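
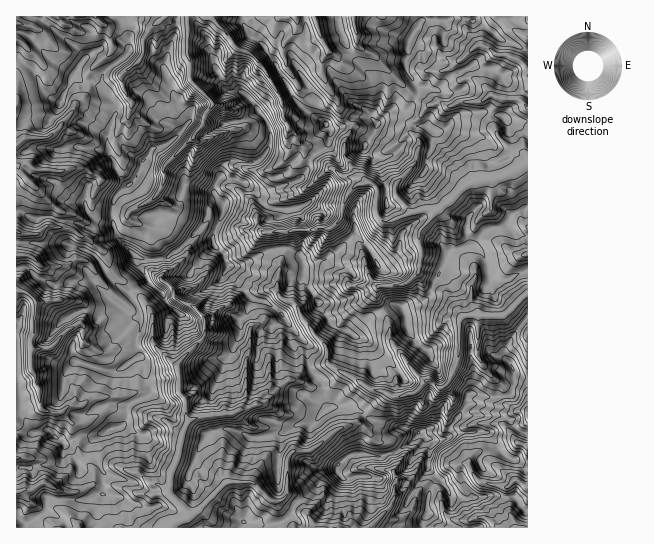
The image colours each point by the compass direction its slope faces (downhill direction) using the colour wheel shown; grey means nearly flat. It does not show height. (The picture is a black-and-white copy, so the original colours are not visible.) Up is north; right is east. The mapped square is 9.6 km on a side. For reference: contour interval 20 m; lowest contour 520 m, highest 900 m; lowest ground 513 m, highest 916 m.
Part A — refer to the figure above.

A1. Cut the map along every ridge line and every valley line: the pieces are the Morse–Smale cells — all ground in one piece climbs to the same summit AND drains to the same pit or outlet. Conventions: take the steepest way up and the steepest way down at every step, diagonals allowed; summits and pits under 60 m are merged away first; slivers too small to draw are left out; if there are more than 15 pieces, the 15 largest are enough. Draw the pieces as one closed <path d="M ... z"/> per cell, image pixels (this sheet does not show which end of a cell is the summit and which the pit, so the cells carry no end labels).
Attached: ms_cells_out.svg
<path d="M527 16l-105 0-3 10-11 17-3 22 4 10 10 14 0 4-12 18-16 0-13 12-11-6-13 0-12 10-12 2-2 14-17 15-8 19-4 3-20 7-12 6-8 2-17-14-21-4-6 9 0 8 9 11-10-1-6 6-1 8-6 9-22 22-17 10-23-1 0 7 8 14 10 10 12-13 18 0 16-21 10-8 11 7 3 11 4 2 11-2 24-13 20-4 15 9 3 6 1 19 20 33 12 13 10 3 6 4 2 0 18-19 18-11 8 0 6 4 21-9 24-48 16-5 7 0 13-16 20-6 7-10 15-6z"/><path d="M215 247l-5 1-7 7-13 20-21 1-12 13-10-9-16 13 8 14 2 12-1 11-4 8 0 8 3 9 4 4 2 16 7 16-2 4-22 11-3 15-4 6-12 2-13 9 1 20 7 15-1 21-21 6-25 0-8-3-4 16-16 10-6 0-6-4 0 9 226 0 2-5 18 2 14-1 10-5 6-10-10-8 5-8 1-38 5-4 19-2 22-18 22-8 7-8-5-4-14-4-18 2-4-10 0-17-11-9-3-6-2-24-29-32-11-8-14-4-8-6-2-6-16-16 1-5-4-12z"/><path d="M243 16l-113 0-3 11 2 24-4 6-14 8-10 12 4 14 12 15-10 32 1 12 12 27 8 9-13 12-3 13 1 15 4 12 21 19 24 2 17-10 22-22 6-9 1-8 6-6 9-1-8-9 0-8 6-9 21 4 17 14 8-2 12-6 20-7 6-7 6-15 17-15 3-10-2-4-6-8-18-10-9-9-32-56-15-11-6-13z"/><path d="M21 212l-5 1 0 169 3 1 1 6 4 29 10 15 16-2 13 12 6 0 13-7 12 0 15-7 9-1 7-7 3-15 22-11 2-4-7-16-2-16-4-4-3-9 0-8 4-8 1-11-2-12-8-12 0-2 7-8 9-4-8-16 0-7-22-20-1-8-3-5-26 3-10-5-20-3-4-3-19 2z"/><path d="M473 247l-7 0-18 7-3 9-19 37-21 9-6-4-8 0-18 11-18 19-18-7-12-13-20-33-1-19-3-6-15-9-20 4-28 15-9-2-2 6 23 26 15 4 13 10 29 32 2 24 3 6 11 9 0 17 4 10 18-2 14 4 6 4 22-22 10 4 17-4 13-13 12 8 7-3 10-19 3-15 18 0 2 7 10 16 15 13 2 9 6-3 3-10-1-11 3 4 11 1 0-106-10 2-8 6-17 2-4-3-1-13-4-10z"/><path d="M129 16l-113 1 1 195 17 7 19-2 4 3 14 1 16 7 12 0 14-3-1-14 3-13 13-12-8-9-12-27-1-12 10-32-12-15-4-14 10-12 14-8 4-6 0-13-2-8z"/><path d="M338 16l-93 0-2 2 6 17 9 5 15 19 23 43 9 9 18 10 7 8 12-2 12-10 17 2 1-5 8-12 0-7-9-18-14-15-12-19-5-13z"/><path d="M421 433l-3 0-8 10-12 8-15 5-34 0-15 15-7 1-10 13-24 22 13 6 9 15 107 0 2-10 4-4 1-21 8-15-9-9 3-28z"/><path d="M477 351l-18 0 0 7-8 21-9 9-15-8-13 13-17 4-10-4-22 22 9 6 20 7 13 0 24 12 14-1 7-14 15-19 2-11 10 0 8 2 18-2-1-8-15-13-10-16z"/><path d="M98 435l-16 1-17 7-2 16-5 5-23 1-4 3-13 0-2 2 1 49 6 4 6 0 16-10 4-16 8 3 25 0 21-6 1-21-7-15-1-20z"/><path d="M365 415l-8 8-22 8-22 18-19 2-5 4-1 38-5 6 4 6 7 2 23-22 10-13 7-1 15-15 34 0 15-5 12-8 7-9-10-6-13 0-20-7z"/><path d="M373 16l-34 0 0 9 8 21 10 16 11 11 12 22 0 7-8 12 0 4 6 5 13-12 16 0 6-8 6-14-10-14-4-10 4-23-30-13z"/><path d="M487 432l-24 0-22 8-10 1-3 28 15 13 8 15 18 1-4-11 6-6 6-2-8-12 0-8 4-4 6-2 17 13 0-11 4-5-9-16z"/><path d="M501 452l-5 3-1 12-16-14-8 4-2 10 8 12-10 6-2 4 3 8 2 2 16-3 28 1 13 14 1-40-10-10-11-4z"/><path d="M507 224l-21 7-13 15 11 9 4 10 1 13 4 3 17-2 18-9 0-33-11-4z"/>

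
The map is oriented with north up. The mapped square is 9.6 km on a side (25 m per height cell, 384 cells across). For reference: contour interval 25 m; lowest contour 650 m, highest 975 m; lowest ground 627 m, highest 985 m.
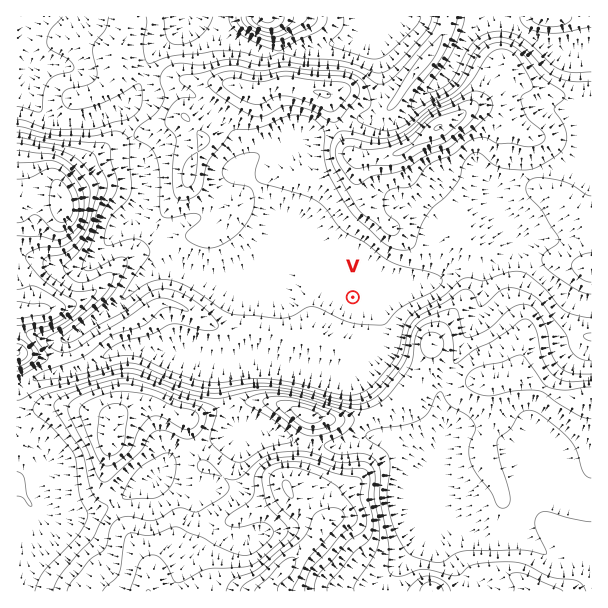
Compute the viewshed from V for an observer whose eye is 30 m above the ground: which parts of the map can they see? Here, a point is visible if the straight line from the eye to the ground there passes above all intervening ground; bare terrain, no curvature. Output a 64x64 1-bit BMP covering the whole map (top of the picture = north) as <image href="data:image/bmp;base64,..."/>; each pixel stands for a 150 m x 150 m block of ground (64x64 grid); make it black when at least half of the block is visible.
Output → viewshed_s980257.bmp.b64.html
<image width="64" height="64" href="data:image/bmp;base64,Qk0+AgAAAAAAAD4AAAAoAAAAQAAAAEAAAAABAAEAAAAAAAACAAATCwAAEwsAAAIAAAAAAAAA////AAAAAAAAAAAAAAAAAAAAAAAAAAAAAAAAAAAAAAAAAAAAAAAAAAAAAAAAAAAAAAAAAAAAAAAAAAAAAAAAAAAAAAAAAAAAAAAAAAAAAAAAAAAAAAAAAAAAAAAAAAAAAAAAAAAAAAAAAAAADAAAAAAAAAAHAAAAAAAAAAAAAAAAAAAAAAAAAAAAAAAAAAAAAAAAAAAAAAAAAAgAAAAAAAAAHAB+AAAAABh+Af+AAAAAH////8AAAAA/////4AAA+D/////wAAD+H/7///AAAP+f8AAf+AAA8cwAAB/4AADgwAAAP/wAAOAAAYP//AAAOAQH///8AAAcAg////4AAB8BH////wAAH4D/////gAA8YP/////AADgw/////8AAcD//////wAN8H//////wP/8P//////B+b4f////z4D8Pwx///+HAHwfhB///gIAfB/DH//8AAB4H8Hz//wAAPAf4PH/8AAB4B/g8f/wAAPAH8Bx//gAAwAfwH/+/QAGAB+AP4D/wA+ADwA/gAHgD8AAAD/AADgPgAAAH+AAHg4AAAAP8AAHCAAAAAf/AAAAAAAAD/+AAAAAAAAf/4AAAAAAAB/+AAAAAAAAAAAAAAAAAAAAAAAAAAAAAAAAAAAAAAAAAAAAAAAAAAAAAAAAAAAAAAAAAAAAAAAAAAAAAAAAAAAAAAAAAAA=="/>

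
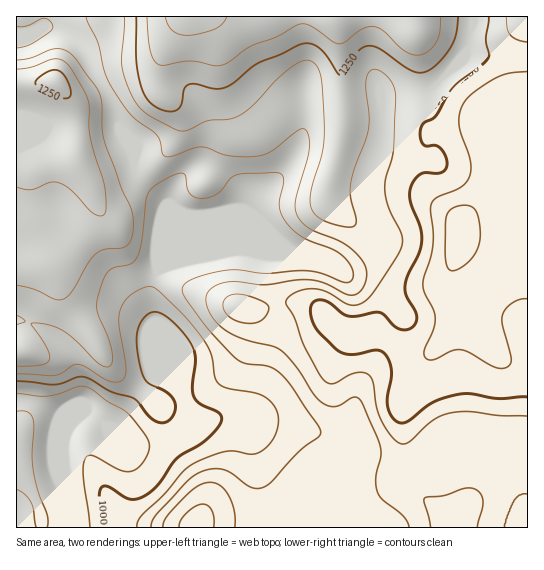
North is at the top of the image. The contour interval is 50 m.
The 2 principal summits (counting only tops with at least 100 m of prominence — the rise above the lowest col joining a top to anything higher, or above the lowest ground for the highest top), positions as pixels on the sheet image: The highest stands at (461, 237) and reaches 1375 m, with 468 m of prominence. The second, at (55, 82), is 1273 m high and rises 130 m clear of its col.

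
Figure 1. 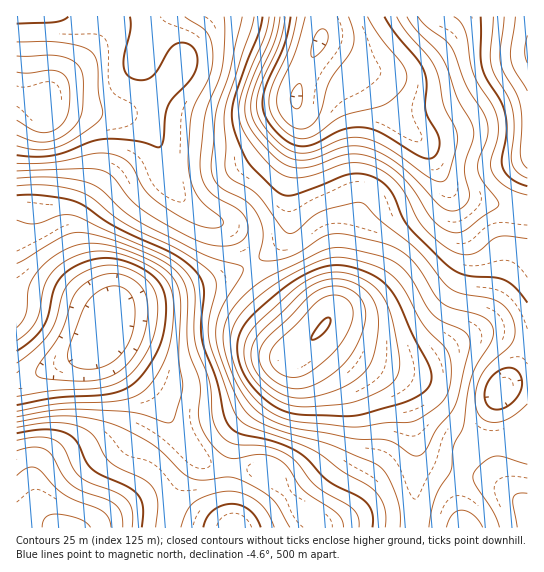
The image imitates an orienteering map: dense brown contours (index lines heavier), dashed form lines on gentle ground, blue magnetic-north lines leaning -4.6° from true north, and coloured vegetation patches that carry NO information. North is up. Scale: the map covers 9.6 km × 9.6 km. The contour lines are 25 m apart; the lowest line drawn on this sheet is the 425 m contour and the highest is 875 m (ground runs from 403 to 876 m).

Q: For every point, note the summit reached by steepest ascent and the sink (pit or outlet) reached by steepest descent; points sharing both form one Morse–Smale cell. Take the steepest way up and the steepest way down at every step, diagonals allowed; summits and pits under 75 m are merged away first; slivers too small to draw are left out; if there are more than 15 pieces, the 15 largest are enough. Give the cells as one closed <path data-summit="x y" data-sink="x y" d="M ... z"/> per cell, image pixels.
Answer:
<path data-summit="323 327" data-sink="319 42" d="M319 43l-18 36-5 16 4 22 0 17-12 56 1 39-5 10-9 9-21 13-2 4 20 30 34 34 8 6 3 0 4-6 28 24 38 24 16 17 6 17 7 32-1 85 112 0 1-315-73-20-14-16-13-28-27-26-26-40z"/><path data-summit="323 327" data-sink="105 333" d="M251 264l-48 20-78 20-12 9-6 14-10-12-23-12-31-8-26-3-1 89 21-6 49-23 17-17 0 3 5 9 49 51 22 36 14 19 10 8 15 6 37 2 14 4 8 8 16 21 24 20 2 6 95 0 2-85-7-32-6-17-16-17-38-24-28-24-4 6-11-6-34-34z"/><path data-summit="45 107" data-sink="105 333" d="M98 16l-82 1 0 274 27 4 31 8 23 12 10 12 6-14 12-9 78-20 49-21-13-24-12-12-25-11-23-21-14-22-5-26-5-10-10-12-12-8-11-2-15 0-36-7-26-2 8-19 32-30 8-11 6-13z"/><path data-summit="45 107" data-sink="319 42" d="M323 16l-224 0 0 17-6 13-8 11-32 30-8 19 26 2 36 7 15 0 11 2 12 8 10 12 5 10 5 26 14 22 23 21 25 11 12 12 9 19 5 5 22-15 9-9 5-10-1-39 12-56 0-17-4-22 5-16 19-37 4-16z"/><path data-summit="71 527" data-sink="105 333" d="M102 336l-16 16-70 30 1 146 302-1-2-5-16-12-24-29-8-8-14-4-37-2-19-8-20-25-22-36-44-44z"/><path data-summit="527 51" data-sink="319 42" d="M527 16l-202 0-5 27 55 40 26 40 27 26 13 28 14 16 10 4 62 15z"/>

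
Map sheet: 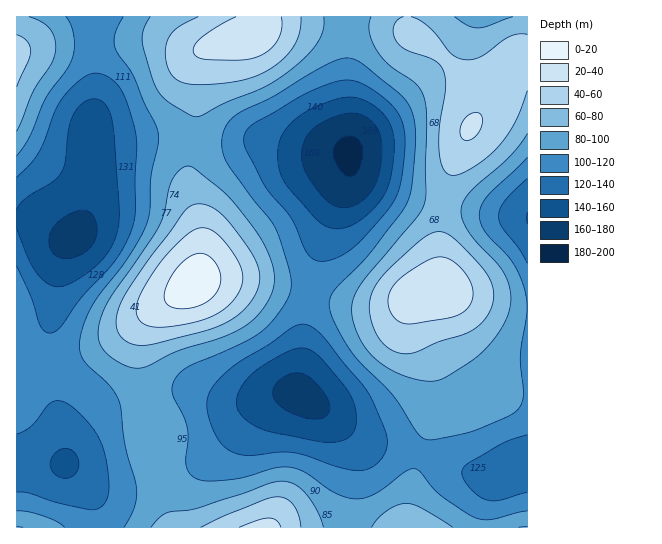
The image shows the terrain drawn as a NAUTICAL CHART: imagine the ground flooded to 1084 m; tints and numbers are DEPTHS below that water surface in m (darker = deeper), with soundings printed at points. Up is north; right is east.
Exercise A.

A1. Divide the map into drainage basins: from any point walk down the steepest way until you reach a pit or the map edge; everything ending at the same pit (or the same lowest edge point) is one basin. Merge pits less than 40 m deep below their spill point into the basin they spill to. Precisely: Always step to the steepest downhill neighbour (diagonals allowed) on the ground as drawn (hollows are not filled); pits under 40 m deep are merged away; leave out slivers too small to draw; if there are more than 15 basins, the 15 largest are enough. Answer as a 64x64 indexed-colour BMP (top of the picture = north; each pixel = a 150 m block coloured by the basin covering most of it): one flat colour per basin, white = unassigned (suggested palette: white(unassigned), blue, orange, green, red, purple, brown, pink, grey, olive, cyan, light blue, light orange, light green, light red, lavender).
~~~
<image width="64" height="64" href="data:image/bmp;base64,Qk12CAAAAAAAAHYAAAAoAAAAQAAAAEAAAAABAAQAAAAAAAAIAAATCwAAEwsAABAAAAAAAAAA////ALR3HwAOf/8ALKAsACgn1gC9Z5QAS1aMAMJ34wB/f38AIr28AM++FwDox64AeLv/AIrfmACWmP8A1bDFACIiIiIiIiIiIiIzMzMzMzMzMzMzMzMzMzERERERERERIiIiIiIiIiIiIzMzMzMzMzMzMzMzMzMzMREREREREREiIiIiIiIiIiIjMzMzMzMzMzMzMzMzMzMxERERERERESIiIiIiIiIiIiMzMzMzMzMzMzMzMzMzMzERERERERERIiIiIiIiIiIiMzMzMzMzMzMzMzMzMzMzMREREREREREiIiIiIiIiIiIzMzMzMzMzMzMzMzMzMzMzERERERERESIiIiIiIiIiIjMzMzMzMzMzMzMzMzMzMzMRERERERERIiIiIiIiIiIiMzMzMzMzMzMzMzMzMzMzMxEREREREREiIiIiIiIiIiIzMzMzMzMzMzMzMzMzMzMzERERERERESIiIiIiIiIiIjMzMzMzMzMzMzMzMzMzMzMxERERERERIiIiIiIiIiIiMzMzMzMzMzMzMzMzMzMzMzEREREREREiIiIiIiIiIiIzMzMzMzMzMzMzMzMzMzMzMRERERERESIiIiIiIiIiIzMzMzMzMzMzMzMzMzMzMzMzERERERERIiIiIiIiIiIjMzMzMzMzMzMzMzMzMzMzMzMREREREREiIiIiIiIiIiMzMzMzMzMzMzMzMzMzMzMzMzERERERESIiIiIiIiIiMzMzMzMzMzMzMzMzMzMzMzMzMRERERERIiIiIiIiIiIzMzMzMzMzMzMzMzMzMzMzMzMxEREREREiIiIiIiIiIjMzMzMzMzMzMzMzMzMzMzMzMzERERERESIiIiIiIiIiMzMzMzMzMzMzMzMzMzMzMzMzMRERERERIiIiIiIiIiIzMzMzMzMzMzMzMzMzMzMzMzMREREREREiIiIiIiIiIjMzMzMzMzMzMzMzMzMzMzMzMxERERERESIiIiIiIiIjMzMzMzMzMzMzMzMzMzMzMzMzERERERERIiIiIiIiIiMzMzMzMzMzMzMzMzMzMzMzMzEREREREREiIiIiIiIiIjMzMzMzMzMzMzMzMzMzMzMzMRERERERESIiIiIiIiIiMzMzMzMzMzMzMzMzMzMzMzMRERERERERIiIiIiIiIiIzMzMzMzMzMzMzMzMzMzMzMxEREREREREiIiIiIiIiIiMzMzMzMzMzMzMzMzMzMzMzERERERERESIiIiIiIiIiIjMzMzMzMzMzMzMzMzMzMzMRERERERERIiIiIiIiIiIiIzMzMzMzMzMzMzMRERERExERERFEREQiIiIiIiIiIiIiIzMzMzMzMzERERERERERERFERERERCIiIiIiIiIiIiIiMzMzMzERERERERERERERFEREREREIiIiIiIiIiIiIiIhEREREREREREREREREREUREREREQiIiIiIiIiIiIiIiERERERERERERERERERERRERERERCIiIiIiIiIiIiIiIRERERERERERERERERERFEREREREIiIiIiIiIiIiIiIhEREREREREREREREREREUREREREQiIiIiIiIiIiIiIiERERERERERERERERERERRERERERCIiIiIiIiIiIiIiIRERERERERERERERERERFEREREREIiIiIiIiIiIiIiIhEREREREREREREREREREUREREREQiIiIiIiIiIiIiIiERERERERERERERERERERRERERERCIiIiIiIiIiIiIiIRERERERERERERERERERFEREREREIiIiIiIiIiIiIiIREREREREREREREREREREUREREREQiIiIiIiIiIiIiIhERERERERERERERERERERFERERERCIiIiIiIiIiIiIiEREREREREREREREREREREUREREREIiIiIiIiIiIiIiIRERERERERERERERERERERREREREQiIiIiIiIiIiIiIhERERERERERERERERERERFERERERCIiIiIiIiIiIiIiERERERERERERERERERERERREREREIiIiIiIiIiIiIiIRERERERERERERERERERERFEREREQiIiIiIiIiIiIiIhERERERERERERERERERERERRERERCIiIiIiIiIiIiIiERERERERERERERERERERERFEREREIiIiIiIiIiIiIiIRERERERERERERERERERERERREREQiIiIiIiIiIiIiIhERERERERERERERERERERERFERERCIiIiIiIiIiIiIiERERERERERERERERERERERERREREIiIiIiIiIiIiIiIREREREREREREREREREREREREUREQiIiIiIiIiIiIiIhERERERERERERERERERERERERRERCIiIiIiIiIiIiIiIREREREREREREREREREREREREUREIiIiIiIiIiIiIiIhERERERERERERERERERERERERFEQiIiIiIiIiIiIiIiEREREREREREREREREREREREREURCIiIiIiIiIiIiIiIRERERERERERERERERERERERERFEIiIiIiIiIiIiIiIhERERERERERERERERERERERERERQiIiIiIiIiIiIiIiERERERERERERERERERERERERERESIiIiIiIiIiIiIiIiERERERERERERERERERERERERERIiIiIiIiIiIiIiIiIiIhEREREREREREREREREREREREiIiIiIiIiIiIiIiIiIiIRERERERERERERERERERERESIiIiIiIiIiIiIiIiIiIiERERERERERERERERERERER"/>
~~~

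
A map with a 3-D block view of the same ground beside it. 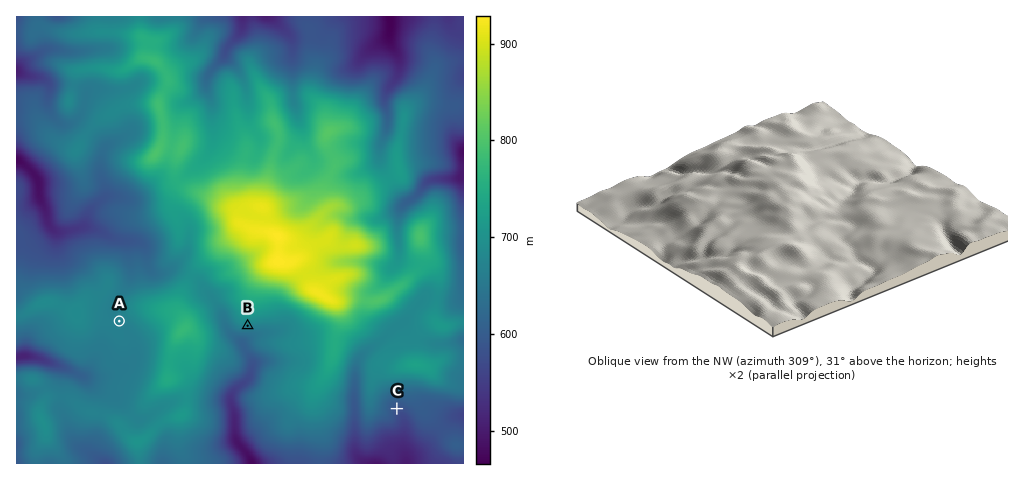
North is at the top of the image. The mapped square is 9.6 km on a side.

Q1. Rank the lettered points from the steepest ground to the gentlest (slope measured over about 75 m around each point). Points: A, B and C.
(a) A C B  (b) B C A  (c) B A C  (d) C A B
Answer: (b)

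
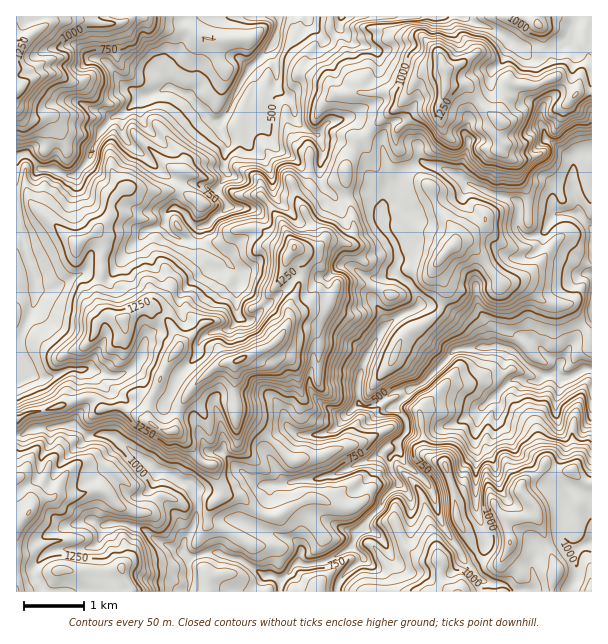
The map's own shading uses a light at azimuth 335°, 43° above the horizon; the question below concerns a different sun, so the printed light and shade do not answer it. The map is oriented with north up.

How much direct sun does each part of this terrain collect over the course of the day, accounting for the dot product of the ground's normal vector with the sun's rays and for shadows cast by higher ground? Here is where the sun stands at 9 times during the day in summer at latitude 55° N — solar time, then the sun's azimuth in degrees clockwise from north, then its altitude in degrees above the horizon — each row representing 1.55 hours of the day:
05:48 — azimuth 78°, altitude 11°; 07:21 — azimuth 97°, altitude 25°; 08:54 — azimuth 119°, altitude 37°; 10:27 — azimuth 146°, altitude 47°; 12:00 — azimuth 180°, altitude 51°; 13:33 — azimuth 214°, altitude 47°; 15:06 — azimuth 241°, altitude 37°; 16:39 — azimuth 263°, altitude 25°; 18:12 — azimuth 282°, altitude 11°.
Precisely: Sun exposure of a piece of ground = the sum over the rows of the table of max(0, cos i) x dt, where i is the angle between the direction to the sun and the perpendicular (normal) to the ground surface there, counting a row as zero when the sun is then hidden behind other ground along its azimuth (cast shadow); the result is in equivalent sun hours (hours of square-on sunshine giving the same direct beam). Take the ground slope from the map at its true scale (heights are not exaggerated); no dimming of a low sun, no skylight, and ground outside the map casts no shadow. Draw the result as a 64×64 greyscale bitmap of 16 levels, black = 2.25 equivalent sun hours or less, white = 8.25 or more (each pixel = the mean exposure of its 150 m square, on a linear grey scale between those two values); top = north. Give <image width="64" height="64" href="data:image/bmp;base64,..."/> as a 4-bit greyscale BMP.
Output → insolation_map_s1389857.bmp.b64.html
<image width="64" height="64" href="data:image/bmp;base64,Qk12CAAAAAAAAHYAAAAoAAAAQAAAAEAAAAABAAQAAAAAAAAIAAATCwAAEwsAABAAAAAAAAAAAAAAABEREQAiIiIAMzMzAERERABVVVUAZmZmAHd3dwCIiIgAmZmZAKqqqgC7u7sAzMzMAN3d3QDu7u4A////ALu87d3d3ch5vMmszd23lpq8yHmZmYdom5qWWL7dzduaur3u7d3dqczMqKzd3JiKaZm8VWVph3i6dlje7tzd7JnLmry7u83Nusy5qph2vu6kITq1JKqs3d2RbN7tzMy7qs21VVVmh5uruZhFVXz+7tvcgmpryM3LzIW8mu3cy4m6u9yYh0WGiZmKrOzO/u7u277tdL2J3KqXSNqI3ty7m7ncu93e12l3eL267u7turqt3e7Hh1zZqoRMyaq8zNu83O7cl3iYVUON7dm+7bmrzu7tuHhEzciZYq2ovLre68zN3u3duJyYre7t65y6vN7u3dy97ajdpolFy4fN3u7bvM293e7u7u7u7bzsru7e7czt3e/uxSiFeBm5Z927zbu8zbvO7e/t7JeJztqd7+7Jmb3u7czbJWSHKrlXy2rcmrzcu6zd3u7ZmWnLh6rN3Kqrq8y7urxgA6RLyjaTjceLzMzZmrzLzKvdtWZqzNu5qqlmVHm8qqgYkJy4NFCaqbzM3tybrNy6vad3aM3u25ve7tuoUie2VHkHzKZDMYV83d7ai5uZ3MzJd3rO7u7rre697v7tgRREYY3dpSEkgifdvLeJmMZ7yndWvf7ux3ve28zN7u7thCMozbiZMAliOKtSeHe1i0N4ZHzu7u6pjO6825eYre7tiVemIDdSRQKWNGI3RGd5piJJ7u7u7c263N3KdDIkis3HVDQQJnNzJ1QwJTW3NURJqc7u3u7bvKvs7biLulA2V82BWXQ3hYZpiGMag+7dur3u7e7reJq8nOzty87u2QWDJmOczJend4qpdEq0nu7u2+7t25iZvNqc3dzLve67YFcABqzu3bl5eJiDWKkCWc7tu7ypq8ve2rzLu7vN6q3YR5d1a8u83Hd2ZWVViTIiWJzHaMy9y87su7qqvO2p3cmOyoEWvN3uyIYzNhJJhkRnZEaoeIzanO7c3czN7ZzKpkzdphBc3d3tVzImURjKiFNlaGZ2i9uXzt7t3N7ti7q3OO7dtBa7vM3au4emJsze6oms7aipzKdr7u7d7u2qu8llru7cQHu6u72q3c7Hzd3u7t7u2om+2Wab3u3e7MrN3IN73u7EF4d4dZ3cu+7Nyovu3O7bqpzriWImzu7My93dpWnN3uxQJFZ5zL7r3szJdnvszuyqqbyIgRE2ztzczM3YR73u3e3t3N3L3dy9y7qXeM3N3cu6a8UAIRV7zMzM7uxljO7u7u/u3c3d3ty6qqu7zd3d3dqK3tkQJme8zN7u7sdHve7u7u7u7d7u2rqqu7qsy83uyqtkVkmmV5zd3t3d3pRYzu7t3u/u7v/qyruruohjWd25l0M0Wqp5mbzdy5nO/qed7sze7+7u7uy7u6qpdkZWiZlol2VlW7eKrM3buq3tzc7uu97u/sqZu8y8uph4m5d3i5VneHia3Zy6nLvcqHfN7t2Izu7u26iMzM3dqJuoeZiat2eJmpiezMhmmql1a7zu3KvMu83My4nK3d7svKeYZ7h3mamsqqzt3tInvsq8mu7d7cl3i8zN3Kvd3u28yoh6h2irus3arO3uzMzd3LqYzu7tuHdnzN3cnN3d7czcl5hmiam8zdy53t3N3uy7u5mc7u2q3tqN3dyc3d3N3d3JiId4nN3Lq6ipms3cuqq7u5nN7L3aiord273d3IrdzNyIidlWruypiUAmqWeYm8vMqau87Zeah73cze7IeKzMzuuMpmN3iqaIMockapmrzMu8qZzbur7IiZvN7JiZeM3tu5dq6RAAFrRbxUaKmrvMzNyYm8zLrMt3jb26mZh6zM3c2L3tpEacg6yIirqrzMzdyXeqeLu8ze7du5qoZqvN7t7u3bY43u1KyGmryrzMzN3bqHQ1jN3NzMy5iZVHur3d3My3MylVZhnJmq3szNzM3ty5V77u7d3MzKdXMiiIq6l1arzdkAWUG7iIve3d3MzKdljO7u7szd3MqzFallm4ZVa924VVukA3NJec3M3MzJQ2vu7u7t3d3cx3zd7GOKdEa7h4rLZzAYEHyIqs3c3dqs7t7u7u3d7bvLru3tdHhlS8iadmdWaKZJzJeqzcvey97uzO7tuZvMyq7c3ty1RmW8erZFZ4mrqMyYSarMu9ubvu6nm93MoYzszv7d3doSWaWLdniHq7uquXJ8zLvLzMzd63m926iYre3v7u3brJNmVrh4mHiru7u4bNl3is3L3d3ty83u7Zee7e7c3d3c2XNXZ5qorHq7zLes3curveze7d3LvcqtqM7t7suZhnnO2HRHm4nNmLzMt7rO7u26vtzM3d3LmZq3rv3d3dur3uqsqHiprcy3q8yZuq3u7uur26nd7bmc3NuJ3u3u7u7u3KrduazMzMiKyq3Kq7vMvLnM3N7tuaze/uu8y97u7d3bzd3d3dzM6mmpvdy6i7uoiq3dzLu4nLus7qm8urymOJm9zMzMzMzch4i7ypeJmZepnM3dy5lXc0Rqibt5y7tgWN3dzM3dy6rIZ7qpdYdod5mavLnd3aNVZVSIrLhXm7zN7u7tzN3Mze2GiYl3Z1Y4iZebljrtpnq8qKu97sqK7u7/7u7czd3u7sZqiaiFVq3LmKU0NmZ4m83MvMne7u7+7//d7u3Mu7zN2WqojKe93LzMcBGCAkne7u3Lyovu//7v/u7tzLqZmXeqarmsm8y6hlIQBBAmzv7u3crMuqzc3KZq3cy7u7uoZDZ6qrunUhERAANEWe7u7bq83M"/>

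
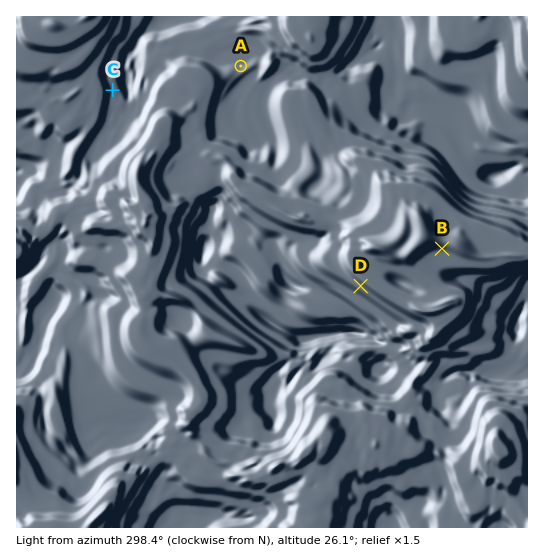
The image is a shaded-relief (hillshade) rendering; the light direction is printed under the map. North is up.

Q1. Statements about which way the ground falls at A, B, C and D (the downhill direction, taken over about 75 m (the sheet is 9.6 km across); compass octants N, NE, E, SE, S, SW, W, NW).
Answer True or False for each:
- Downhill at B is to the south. True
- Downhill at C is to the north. False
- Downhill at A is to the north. True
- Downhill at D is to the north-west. False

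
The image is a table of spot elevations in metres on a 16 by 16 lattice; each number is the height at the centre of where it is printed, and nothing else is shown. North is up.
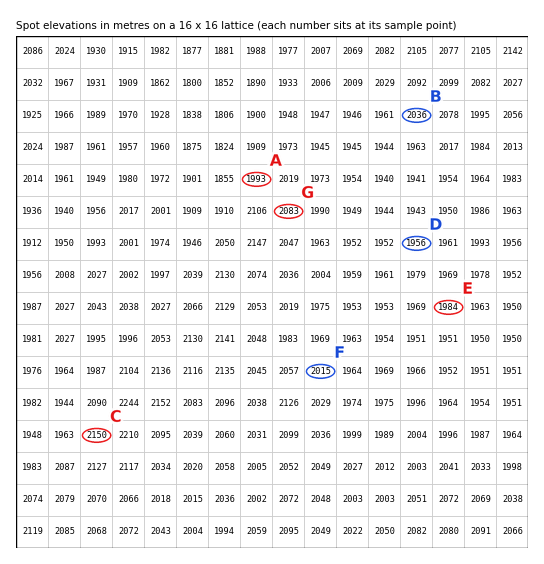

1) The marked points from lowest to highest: A B C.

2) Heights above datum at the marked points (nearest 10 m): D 1960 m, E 1980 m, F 2020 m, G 2080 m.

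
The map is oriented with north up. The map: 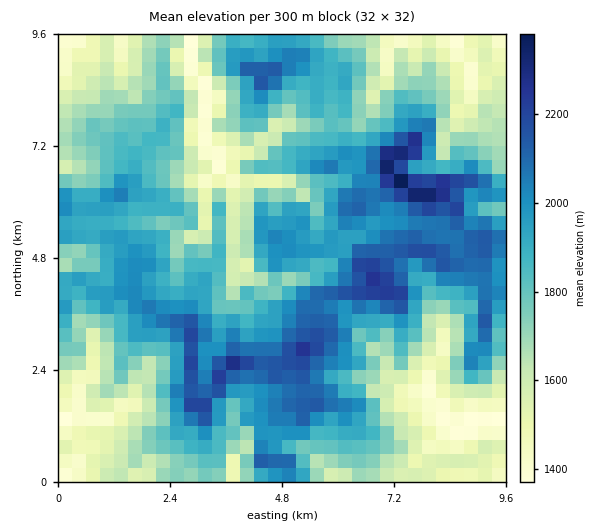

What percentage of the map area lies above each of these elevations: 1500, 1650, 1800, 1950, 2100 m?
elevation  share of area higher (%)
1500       88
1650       73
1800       55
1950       31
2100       11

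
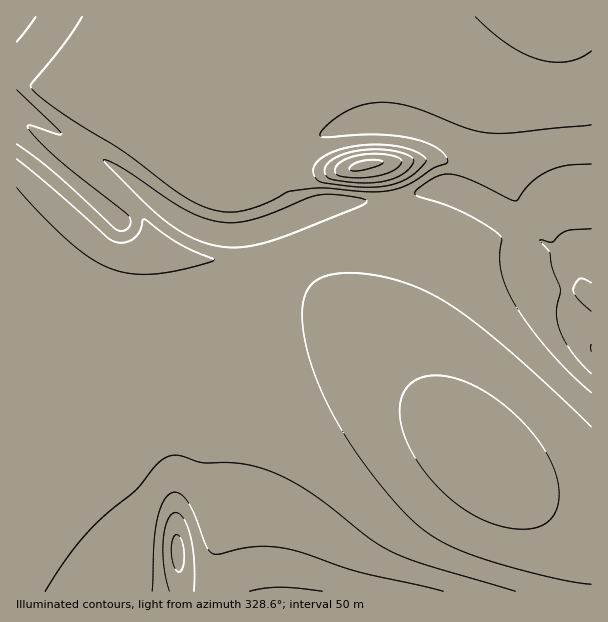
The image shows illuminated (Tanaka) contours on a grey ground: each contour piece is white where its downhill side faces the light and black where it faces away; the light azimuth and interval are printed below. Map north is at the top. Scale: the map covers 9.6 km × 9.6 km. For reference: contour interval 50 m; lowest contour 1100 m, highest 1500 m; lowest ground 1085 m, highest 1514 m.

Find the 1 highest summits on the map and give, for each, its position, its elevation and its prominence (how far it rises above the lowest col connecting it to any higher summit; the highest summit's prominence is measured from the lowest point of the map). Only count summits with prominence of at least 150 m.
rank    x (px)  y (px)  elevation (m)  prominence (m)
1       365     165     1514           429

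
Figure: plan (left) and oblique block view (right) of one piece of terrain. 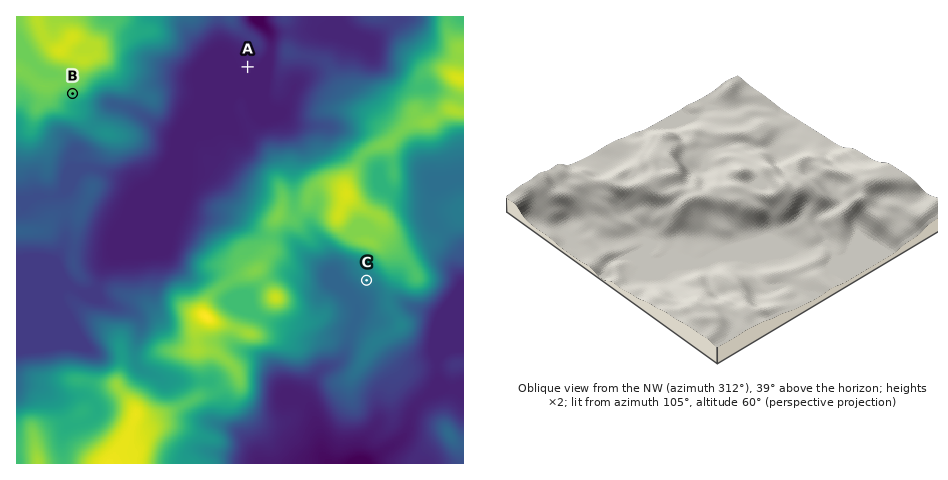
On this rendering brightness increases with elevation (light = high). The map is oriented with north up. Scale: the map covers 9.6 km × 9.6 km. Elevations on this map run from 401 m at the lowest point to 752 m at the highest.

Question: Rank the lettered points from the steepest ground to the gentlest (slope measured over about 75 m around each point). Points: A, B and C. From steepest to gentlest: B C A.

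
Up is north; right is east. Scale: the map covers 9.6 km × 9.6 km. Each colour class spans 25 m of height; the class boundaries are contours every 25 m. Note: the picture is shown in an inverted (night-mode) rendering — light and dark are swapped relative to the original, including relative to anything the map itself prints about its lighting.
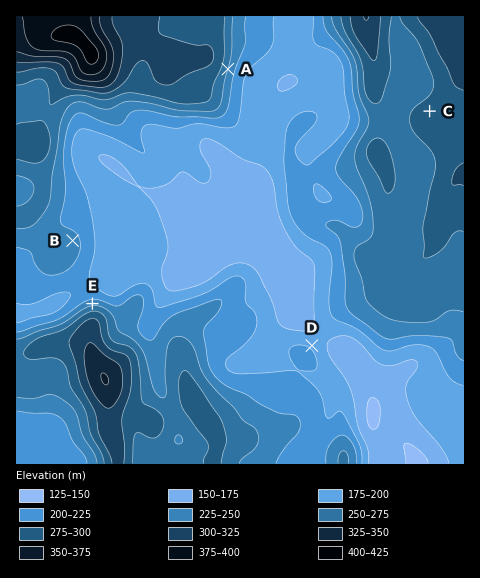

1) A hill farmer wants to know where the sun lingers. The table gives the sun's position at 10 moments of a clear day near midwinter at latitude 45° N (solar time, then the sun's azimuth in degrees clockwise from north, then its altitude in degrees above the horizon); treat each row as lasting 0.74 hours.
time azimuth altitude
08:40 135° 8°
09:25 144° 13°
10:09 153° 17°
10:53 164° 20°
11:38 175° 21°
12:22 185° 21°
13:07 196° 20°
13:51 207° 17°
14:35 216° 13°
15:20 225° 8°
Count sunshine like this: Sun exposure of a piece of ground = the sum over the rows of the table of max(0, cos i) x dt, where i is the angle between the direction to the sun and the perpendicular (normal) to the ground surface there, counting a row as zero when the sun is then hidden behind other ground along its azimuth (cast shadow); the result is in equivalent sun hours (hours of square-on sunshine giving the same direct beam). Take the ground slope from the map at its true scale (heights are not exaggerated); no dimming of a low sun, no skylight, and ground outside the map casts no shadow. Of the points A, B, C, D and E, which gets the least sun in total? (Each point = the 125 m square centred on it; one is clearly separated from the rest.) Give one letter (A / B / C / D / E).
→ E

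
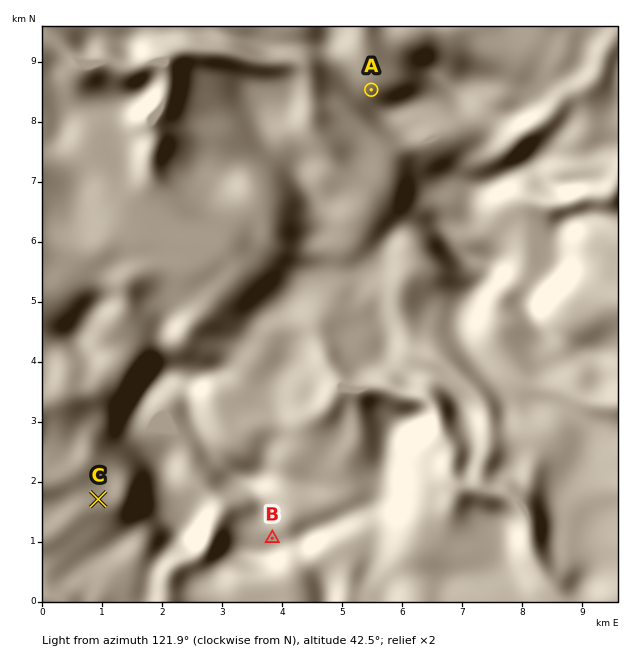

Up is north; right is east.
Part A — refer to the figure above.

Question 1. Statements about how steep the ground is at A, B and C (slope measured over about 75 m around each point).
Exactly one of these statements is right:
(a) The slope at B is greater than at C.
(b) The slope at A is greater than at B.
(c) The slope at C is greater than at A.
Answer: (b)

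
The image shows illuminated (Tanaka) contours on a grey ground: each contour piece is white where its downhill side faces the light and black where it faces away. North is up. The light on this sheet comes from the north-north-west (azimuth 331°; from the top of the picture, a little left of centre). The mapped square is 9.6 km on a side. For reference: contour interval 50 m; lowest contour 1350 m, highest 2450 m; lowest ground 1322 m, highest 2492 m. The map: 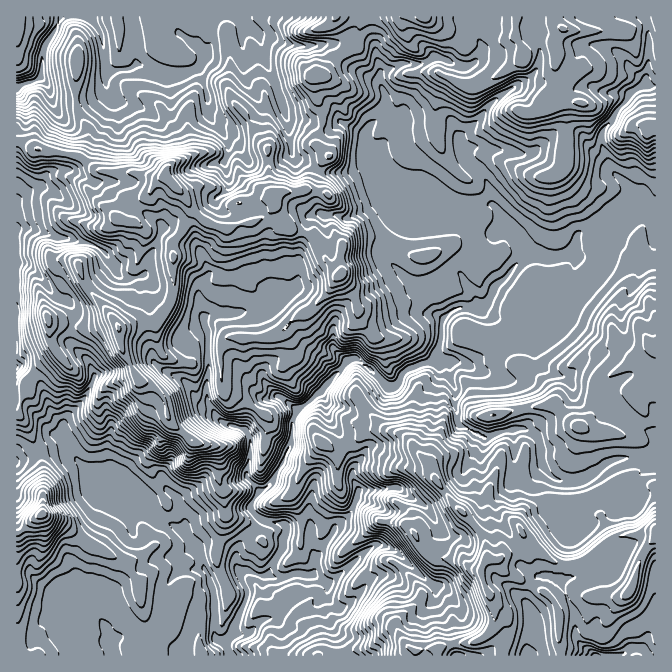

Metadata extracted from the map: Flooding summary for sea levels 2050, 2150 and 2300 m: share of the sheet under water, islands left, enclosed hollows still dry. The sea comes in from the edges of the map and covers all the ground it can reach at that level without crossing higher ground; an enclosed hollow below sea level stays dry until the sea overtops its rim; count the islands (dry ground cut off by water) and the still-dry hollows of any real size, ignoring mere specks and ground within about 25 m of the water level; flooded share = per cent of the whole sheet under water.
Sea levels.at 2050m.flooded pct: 60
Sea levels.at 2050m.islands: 1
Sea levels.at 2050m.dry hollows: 0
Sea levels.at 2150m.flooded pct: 74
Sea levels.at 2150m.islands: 4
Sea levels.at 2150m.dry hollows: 0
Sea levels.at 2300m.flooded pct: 91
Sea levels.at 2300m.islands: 3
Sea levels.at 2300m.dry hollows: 0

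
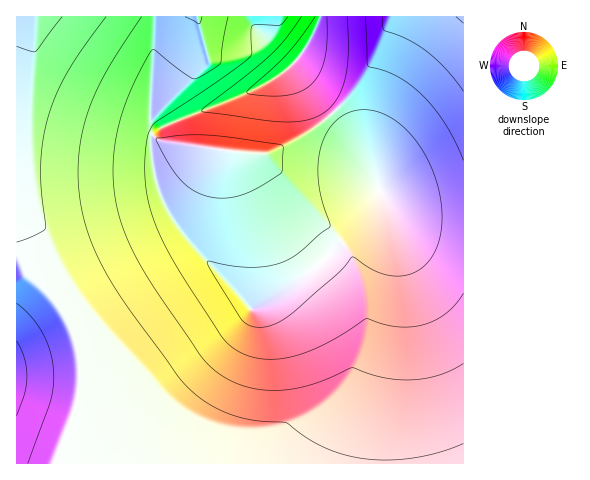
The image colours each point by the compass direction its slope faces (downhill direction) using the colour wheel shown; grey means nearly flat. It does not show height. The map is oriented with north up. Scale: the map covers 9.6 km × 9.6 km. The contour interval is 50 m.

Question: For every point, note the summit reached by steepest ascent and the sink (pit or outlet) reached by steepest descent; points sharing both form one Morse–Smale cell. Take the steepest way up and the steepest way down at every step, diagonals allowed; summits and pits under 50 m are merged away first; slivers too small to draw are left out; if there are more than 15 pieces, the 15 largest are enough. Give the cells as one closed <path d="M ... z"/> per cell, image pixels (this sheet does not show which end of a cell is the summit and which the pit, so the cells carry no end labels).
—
<path d="M320 16l-304 1 1 211 14 38 28 39 12 22 9 37-2 36-19 51-3 13 408-1 0-235-46-6-13-4-13-8-7-9-18-39-11-19-61-74-3-5 17-21z"/><path d="M463 16l-142 0-12 27-17 21 64 79 32 63 19 13 28 7 29 1z"/><path d="M17 221l-1 242 39 1 23-64 2-15-1-30-6-22-10-22-25-33-10-19-8-22z"/>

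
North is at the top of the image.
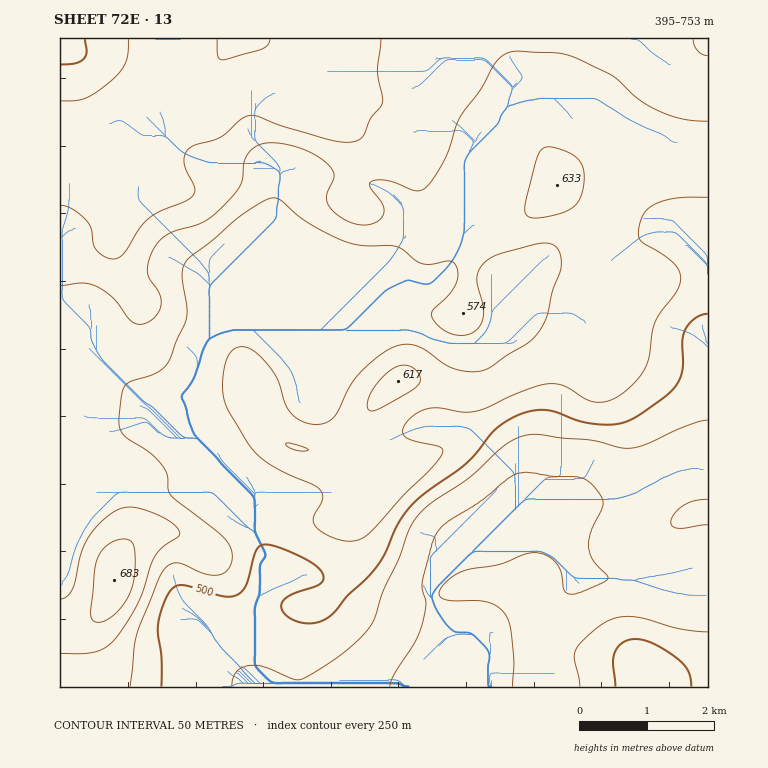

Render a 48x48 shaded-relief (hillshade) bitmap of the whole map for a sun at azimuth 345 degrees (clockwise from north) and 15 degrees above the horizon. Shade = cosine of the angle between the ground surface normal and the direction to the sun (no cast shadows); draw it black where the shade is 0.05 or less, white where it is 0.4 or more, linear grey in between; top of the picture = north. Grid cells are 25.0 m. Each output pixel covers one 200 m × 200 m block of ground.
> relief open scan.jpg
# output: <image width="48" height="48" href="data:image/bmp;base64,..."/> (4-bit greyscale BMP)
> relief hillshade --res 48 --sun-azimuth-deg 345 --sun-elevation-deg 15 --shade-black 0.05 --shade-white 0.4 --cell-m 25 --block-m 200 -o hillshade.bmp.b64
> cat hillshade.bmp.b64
<image width="48" height="48" href="data:image/bmp;base64,Qk32BAAAAAAAAHYAAAAoAAAAMAAAADAAAAABAAQAAAAAAIAEAAATCwAAEwsAABAAAAAAAAAAAAAAABEREQAiIiIAMzMzAERERABVVVUAZmZmAHd3dwCIiIgAmZmZAKqqqgC7u7sAzMzMAN3d3QDu7u4A////AHd3eIiIiImZiId3d4mZmZmZmZmZmZmZmWZmd4iIiIiIh3d2d4iZmZmZmZmaqqqqqlVEZ4iIiIiHd2ZmZniZmZmZmZq7u7u8zHZDRXiZiId3dmZmZneJmZmZmrvN3d3d3ZhjIliZiHd3dmZWZniJmZmZqrze7/7u7suVISaId3eIiIdmZoiZmImZmqvN7+7d3NynQRRmVVeJqqmGVniZmZmZmZqrzdy7usy5dCJEM0aJq7qHVFeJmZmZmZmaqqqZmbzLljIzI0aJmZiGUzWJmZmZmZmZmIiIiazcuEIkVmd4h2ZmVDR5mZmZmZmZiHdmd5vuyWRHmql3ZmZmZDRomZmZmZmZmYdlVZre3KiKzcqYd3d3ZTJHiZmZmZmZqqqHZZm97d3N3LmZmZmYdSEUaJmZmZmZqru6h4ibzd3LupmZmZmZhjAAJXiZmZmZmqvMy4iJmaqpmZmZiIiZmGMAAUeJmZmZiJq83amZiImZiJh3ZmZ4mYZBABRoiIiIh3iau6qqqqqqmIdlRVVnmqqGMQE2d3Z3ZlZ3iZqrzMu6mHdmaJmIiau6hTEjVVRERVVWd6qqvLqpmHeJrN3Jd4q6qGMiNEMiM0VWZpmYmamZmHibze7bhlaIiGQyM0MiI0RVZ5mIiImZmYiau7vcpkRFZlQyI0RENERVZ4iYhmeJmZmZmZm9yWRFZ3ZTM0VmVVRFZ4mZdlV4mqqqmZmt7ah4q7uWVVZ4dmVWZ5mYdlVomruqqZmb7+y7zMzLl3eIh3d3eJmYd2Z4mru6mZmZvv/cqqrNypiZmId4iIiIh3Z3iry6mZmZm93Kh3mry6maqYh3d4iIh2ZniaqpmZmZmZqYdmiZq7qZmYd2ZoiIiHZomZmZmZmZmZiZmHiZmqqZmYdlVYh3iIiImZmZmZmZmaqru5mZmqqZqph2VXdmeJmYmZmZmZmZmaqqu6mZmaqqqqmHd2ZVZ5mIiZmZmZmZmZmHiZiZmaqZqqqZiHZmZWd2eJmZmZmYiIdmeIZ3iJmZmqqqmYiIdVVVRomZmZh1RVZ2aJdVVniIiZqqmZmZhkRDM1iZmHZDM1Z3eJmGRFZ4iJmZmYiJl1QzMjV4h2VVVmeIiZqpZDVniIiImXeJmXVUQzNXd3eImIiImZm7l1RniId3d3iJmZh3dlRWiZqqqYd3iZmruoZomIdmZoiImZmZmXZnmqqph2ZlaJmbu6mImZiHZoiIiZmZmId3eId3ZmZlVpmau8upmZqpmYiIiZmHZmZURERVZniHVYmZq8y6mZmqqoiZmZmGVVVDIjRWeImYdnmZq7u6mZmIiIiJmZmHZmZURFZ3iIiZdmeau7qpmYdlRHd3iZmId3d3iImIiImZhlaKu7qZh2VURGVWeIiZh3eImaqZiJmZh2V5qqmYdmd3d1VEV4iZh2Z4iZmZmZmZmHZniZh3Z4mqqmZVV4mamGZmeJmZmZmZmYdmZmZmeJqqqYh2Z4maqXZmeImZmIiZmZh2VVVniJmph5mHeJmaqYdneImZiIiZmZh2ZVZniZmZhw=="/>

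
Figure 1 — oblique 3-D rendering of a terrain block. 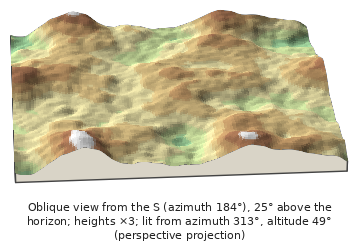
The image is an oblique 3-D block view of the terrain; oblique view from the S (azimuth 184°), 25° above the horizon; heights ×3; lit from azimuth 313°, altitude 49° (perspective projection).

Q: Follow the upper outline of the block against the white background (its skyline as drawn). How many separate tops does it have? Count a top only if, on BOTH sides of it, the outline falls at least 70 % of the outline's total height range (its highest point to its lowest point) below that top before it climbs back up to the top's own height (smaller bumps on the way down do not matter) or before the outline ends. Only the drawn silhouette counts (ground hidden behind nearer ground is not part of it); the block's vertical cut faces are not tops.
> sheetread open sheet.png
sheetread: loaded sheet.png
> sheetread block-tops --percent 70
0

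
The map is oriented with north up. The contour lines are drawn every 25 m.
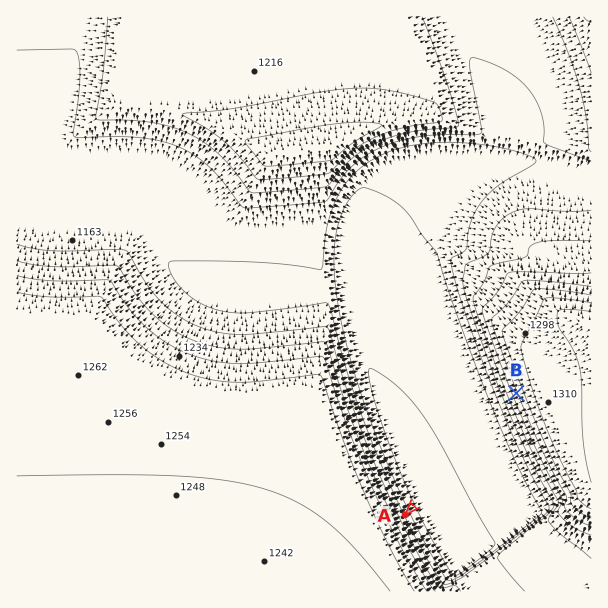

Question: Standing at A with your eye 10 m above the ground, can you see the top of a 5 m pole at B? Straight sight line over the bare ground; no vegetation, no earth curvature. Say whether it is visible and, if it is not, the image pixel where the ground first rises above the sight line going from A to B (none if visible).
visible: true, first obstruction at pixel None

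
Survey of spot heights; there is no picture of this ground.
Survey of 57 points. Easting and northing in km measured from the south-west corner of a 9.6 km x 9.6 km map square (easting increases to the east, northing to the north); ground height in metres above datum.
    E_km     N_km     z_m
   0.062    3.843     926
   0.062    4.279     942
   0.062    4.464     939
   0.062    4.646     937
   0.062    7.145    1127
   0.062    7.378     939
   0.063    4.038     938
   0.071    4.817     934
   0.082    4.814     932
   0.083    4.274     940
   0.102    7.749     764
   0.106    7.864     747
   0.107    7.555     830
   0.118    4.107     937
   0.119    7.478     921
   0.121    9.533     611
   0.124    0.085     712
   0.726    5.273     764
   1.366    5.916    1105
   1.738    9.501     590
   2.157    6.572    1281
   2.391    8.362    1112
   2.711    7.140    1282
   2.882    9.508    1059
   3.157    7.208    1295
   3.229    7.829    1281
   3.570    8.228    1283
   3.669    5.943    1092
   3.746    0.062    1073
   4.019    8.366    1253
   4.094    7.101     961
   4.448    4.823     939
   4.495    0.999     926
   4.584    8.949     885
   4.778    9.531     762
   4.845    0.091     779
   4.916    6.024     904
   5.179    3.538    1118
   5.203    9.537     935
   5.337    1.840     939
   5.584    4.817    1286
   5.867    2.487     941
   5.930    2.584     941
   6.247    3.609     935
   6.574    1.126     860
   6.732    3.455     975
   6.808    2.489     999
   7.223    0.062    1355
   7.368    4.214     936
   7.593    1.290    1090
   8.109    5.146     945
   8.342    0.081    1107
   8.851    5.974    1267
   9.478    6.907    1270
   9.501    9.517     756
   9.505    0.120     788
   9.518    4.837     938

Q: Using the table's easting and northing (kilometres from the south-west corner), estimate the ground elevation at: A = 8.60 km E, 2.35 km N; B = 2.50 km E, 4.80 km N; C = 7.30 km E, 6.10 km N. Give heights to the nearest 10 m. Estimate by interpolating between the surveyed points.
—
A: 1110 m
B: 920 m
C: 1130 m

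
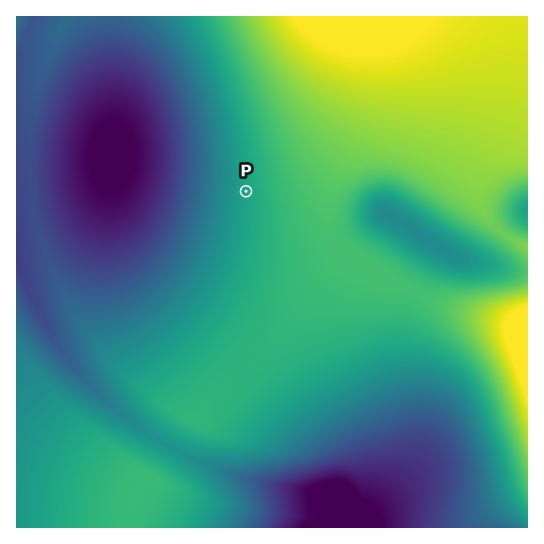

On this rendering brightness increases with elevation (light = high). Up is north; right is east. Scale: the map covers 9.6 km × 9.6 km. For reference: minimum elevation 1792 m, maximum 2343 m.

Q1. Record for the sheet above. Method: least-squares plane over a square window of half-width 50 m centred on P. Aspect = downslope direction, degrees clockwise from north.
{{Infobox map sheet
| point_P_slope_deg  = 5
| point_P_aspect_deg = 270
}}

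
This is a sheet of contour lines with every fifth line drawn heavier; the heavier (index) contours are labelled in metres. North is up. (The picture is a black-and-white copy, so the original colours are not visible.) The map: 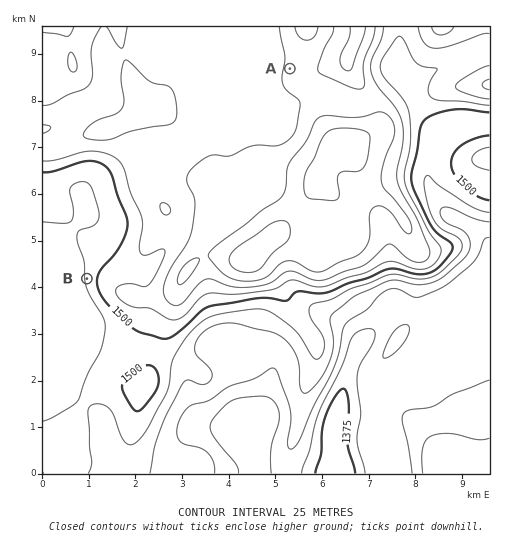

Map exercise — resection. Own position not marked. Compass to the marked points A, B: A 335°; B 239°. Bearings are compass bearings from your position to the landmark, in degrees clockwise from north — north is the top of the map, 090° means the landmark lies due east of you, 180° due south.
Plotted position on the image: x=322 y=137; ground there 1600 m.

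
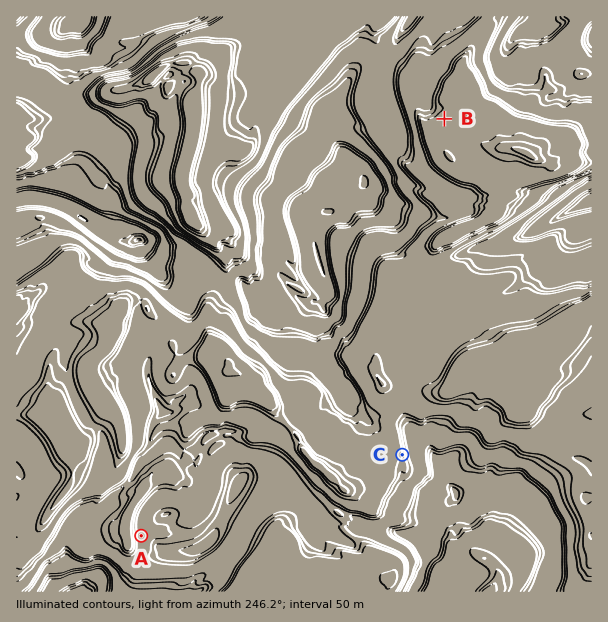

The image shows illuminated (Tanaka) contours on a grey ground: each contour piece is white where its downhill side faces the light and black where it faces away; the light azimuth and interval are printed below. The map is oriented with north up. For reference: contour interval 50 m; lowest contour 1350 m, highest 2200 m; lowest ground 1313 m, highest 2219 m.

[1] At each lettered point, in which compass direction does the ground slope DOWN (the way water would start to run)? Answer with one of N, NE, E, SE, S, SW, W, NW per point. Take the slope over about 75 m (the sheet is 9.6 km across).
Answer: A W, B SE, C W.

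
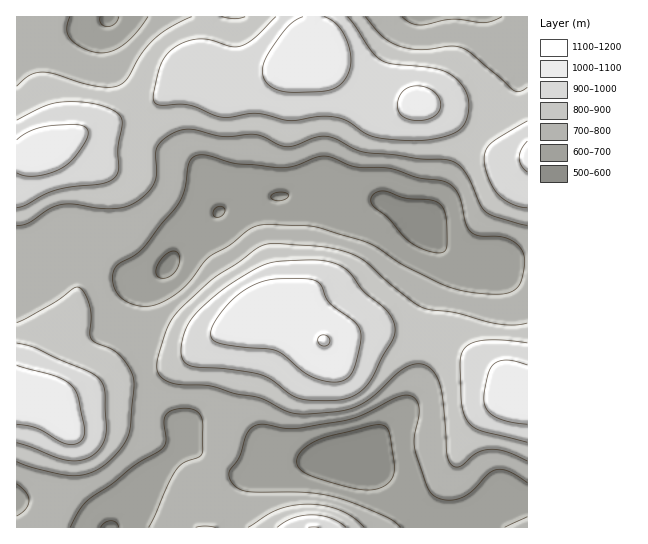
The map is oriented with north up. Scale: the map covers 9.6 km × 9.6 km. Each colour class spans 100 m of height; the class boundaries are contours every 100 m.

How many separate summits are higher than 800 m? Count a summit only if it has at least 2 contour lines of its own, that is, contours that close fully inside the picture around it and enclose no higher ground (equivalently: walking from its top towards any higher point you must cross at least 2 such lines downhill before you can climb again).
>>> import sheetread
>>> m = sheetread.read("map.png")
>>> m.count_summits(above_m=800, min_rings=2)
1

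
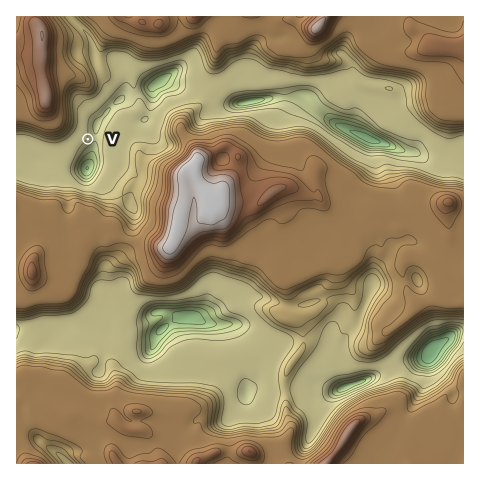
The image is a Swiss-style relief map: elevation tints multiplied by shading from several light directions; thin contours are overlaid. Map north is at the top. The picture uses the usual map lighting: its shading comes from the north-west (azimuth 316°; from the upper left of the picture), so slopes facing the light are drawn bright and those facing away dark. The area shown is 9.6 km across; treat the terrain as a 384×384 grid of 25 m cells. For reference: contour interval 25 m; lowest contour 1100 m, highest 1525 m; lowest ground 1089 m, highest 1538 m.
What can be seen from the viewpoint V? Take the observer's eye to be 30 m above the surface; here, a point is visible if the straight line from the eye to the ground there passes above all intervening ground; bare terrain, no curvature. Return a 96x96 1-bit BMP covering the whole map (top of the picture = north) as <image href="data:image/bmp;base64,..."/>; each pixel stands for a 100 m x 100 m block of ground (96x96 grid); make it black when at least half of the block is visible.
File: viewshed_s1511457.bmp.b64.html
<image width="96" height="96" href="data:image/bmp;base64,Qk2+BAAAAAAAAD4AAAAoAAAAYAAAAGAAAAABAAEAAAAAAIAEAAATCwAAEwsAAAIAAAAAAAAA////AAAAAAAAAAAAAAAAAAAAAAAAAAAAAAAAAAAAAAAAAAAAAAAAAAAAAAAAAAAAAAAAAAAAAAAAAAAAAAAAAAAAAAAAAAAAAAAAAAAAAAAAAAAAAAAAAAAAAAAAAAAAAAAAAAAAAAAAAAAAAAAAAAAAAAAAAAAAAAAAAAAAAAAAAAAAAAAAAAAAAAAAAAAAAAAAAAAAAAAAAAAAAAAAAAAAAAAAAAAAAAAAAAAAAAAAAAAAAAAAAAAAAAAAAAAAAAAAAAAAAAAAAAAAAAAAAAAAAAAAAAAAAAAAAAAAAAAAAAAAAAAAAAAAAAAAAAAAAAAAAAAAAAAAAAAAAAAAAAAAAAAAAAAAAAAAAAAAAAAAAAAAAAAAAAAAAAAAAAAAAAAAAAAAAAAAAAAAAAAAAAAAAAAAAAAAAAAAAAAAAAAAAAAAAAAAAAAAAAAAAAAAAAAAAAAAAAAAAAAAAAAAAAAAAAAAAAAAAAAAAAAAAAAAAAAAAAAAAAAAAAAAAAAAAAAAAAAAAAAAAAAAAAAAAAAAAAAAAAAAAAAAAAAAAAAAAAAAAAAAAAAAAAAAAAAAAAAAAAAAAAAAAAAAAAAAAAAAAAAAAAAAAAAAAAAAAAAAAAAAAAAAAAAAAAAAAAAAAAAAAAAAAAAAAAAAAAAAAAAAAAAAAAAAAAAAAAAAAAAAAAAAAAAAAAAAAAAAAAAAAAAAAAAAAAAAAAAAAAAAAAAAAAAAAAAMAAAAAAAAAAAAAAAfAAAAAAAAAAAAAAAfgAAAAAAAAAAAAAB/gAAAAAAAAAAAAAD/gAAAAAAAAAAAAAD/wAAAAAAAAAAAAAD/wAAAAAAAAAAAAB//wAAAAAAAAAAAID+/wAAAAAAAAAAAYP4/wAAAAAAAAAAAZ/4/wAAAAAAAAAAf//4/4AAAAAAAAAD///4/4AAAAAAAAAD///4/4AAAAAAAAAD///8/4AAAAAAAAAD///+/4AAAAAAAAAD/////4AAAAAAAAAD/////4AAAAAAAAAD/////8AAAAAAAAAD/////+AAAAAAAAAD////n/AAAAAAAAAD////h/gAAAAAAAAD////h/gAAAAAAAAAA///j/gAAAAAAAAAA///3+AAAAAAAAAAA////8AAAAAAAAAAA//8/4AAAAAAAAAAAf/8P4AAAAAAAAAAAP/8H4AAAAAAAAAAAP//H4AAAAAAAAAAD///n4AAAAAAAAAAB//hj4AAAAAAAAAAB//hh4AAAAAAAAAAB///AhAAAAAAAAAAB///AD8AAAAAAAAAAv//AD8AAAAAAAAABPz/AD8AAAAAAAAAAHDvAD/AAAAAAAAAAACHgD/d4AAAAAAAAAAH8D/H//gAAAAACAAH/3/B//8AAAAADAAH//+B//gAAAAACAAH//+A//gA4AAACAAP//+A/wABwAAACAB///+A/AABgAAACAD/4f+AcA4AAB4AAAD//H+AcB4AAAwAAAD//h8APB4AADgAAACf/BwAAPwAACAAAAA/gDgAA/4AAAAAAAA4ADgAAY4AAAAA="/>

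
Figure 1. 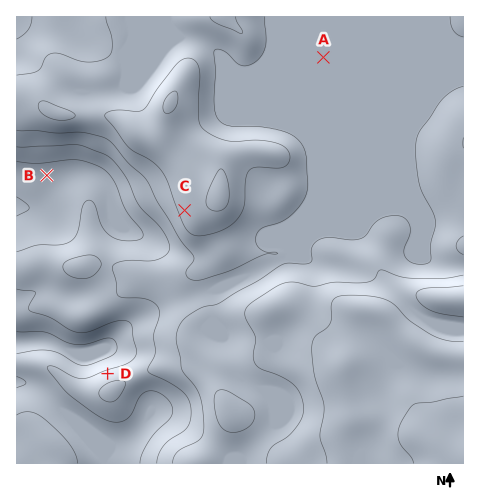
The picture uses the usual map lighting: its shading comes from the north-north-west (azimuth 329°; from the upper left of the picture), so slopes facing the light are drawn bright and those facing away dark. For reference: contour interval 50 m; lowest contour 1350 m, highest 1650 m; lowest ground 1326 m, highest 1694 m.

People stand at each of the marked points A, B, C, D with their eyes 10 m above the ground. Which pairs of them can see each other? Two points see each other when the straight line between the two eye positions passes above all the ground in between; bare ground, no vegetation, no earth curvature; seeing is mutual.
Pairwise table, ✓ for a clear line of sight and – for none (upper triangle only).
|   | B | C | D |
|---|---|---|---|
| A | – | – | – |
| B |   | ✓ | – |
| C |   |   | ✓ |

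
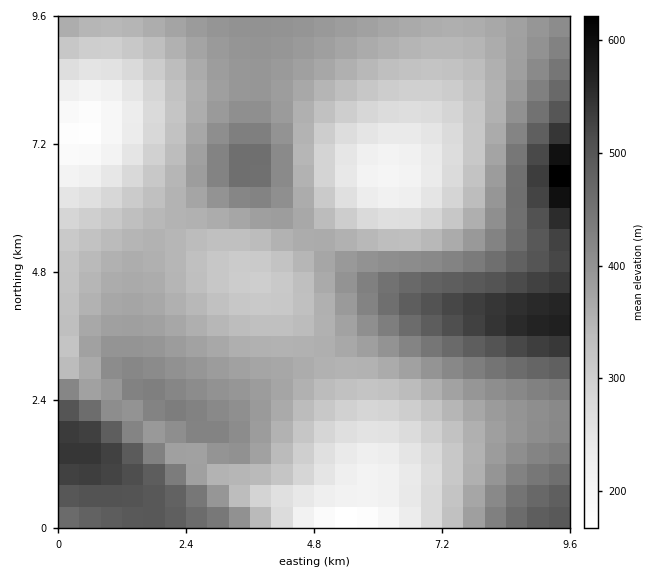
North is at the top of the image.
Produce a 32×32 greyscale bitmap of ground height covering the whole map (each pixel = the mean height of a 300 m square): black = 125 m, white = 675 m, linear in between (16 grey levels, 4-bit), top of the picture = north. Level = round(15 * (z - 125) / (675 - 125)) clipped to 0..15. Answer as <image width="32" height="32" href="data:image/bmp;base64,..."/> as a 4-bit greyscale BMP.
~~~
<image width="32" height="32" href="data:image/bmp;base64,Qk12AgAAAAAAAHYAAAAoAAAAIAAAACAAAAABAAQAAAAAAAACAAATCwAAEwsAABAAAAAAAAAAAAAAABEREQAiIiIAMzMzAERERABVVVUAZmZmAHd3dwCIiIgAmZmZAKqqqgC7u7sAzMzMAN3d3QDu7u4A////AJmqqqqZiGVCEREiNFZ4mqqqqqqqmHZUMyIiI0RWeJmqq7uqqYdlVUQzIiM0VniJmru7uph2ZmZUQzIjNFZ3iJm7u6mHd3d2VUMzM0RWd4iJu7qYd4iIdmVEMzRFVnd4iLuph4iIiHdlVEREVWZ3eIiph3iIiIh3ZlVVVVZnd3iIl3eIiIh3d3ZmVVZmd3iIiHZ4iIiHd3d2ZmZmd3iImZlWeIiHd3d3ZmZnd4iJmaqqVnd3d3dmZmZnd4iJmqu7u1Z3d3dmZmZmZ3iJmqu7zMxmd3d2ZmVVVmd4maq7vMzMVmd3ZmZVVVZniJqqu7u7zFZmdmZlVVVWZ4iZmqqqq7tWZmZmZVVVZnd4iIiJmaq7VmZmZmZVVmZ3d3Z3d4maq1VWZmZmZmZ3ZmVVVWZ4mrtEVWZmZnd3d2VERERWeJq8REVVZneIiHZUMzM0RWiazTM0RWZ4iZh2VDIiM0Vnms4iI0VWeJmYdlQyIjNFZ5rOISI0VniZmHZUMyIzRWeKvRESNFZ3iZh2VEMzM0VnibwhEjRWZ4iIdlVERERFZ4mrIiI0VWd3d3ZlVUREVWZ4mjIjNFZnd3d3ZmVVVVVmeJlDM0VWZ3d3d3ZmZVVWZniJVERVZnd3d3d3dmZmZmZ3iGVVVmd3d3d3d3dmZmZnd4h2ZmZ3d3iId3d3d3ZmZ3d4"/>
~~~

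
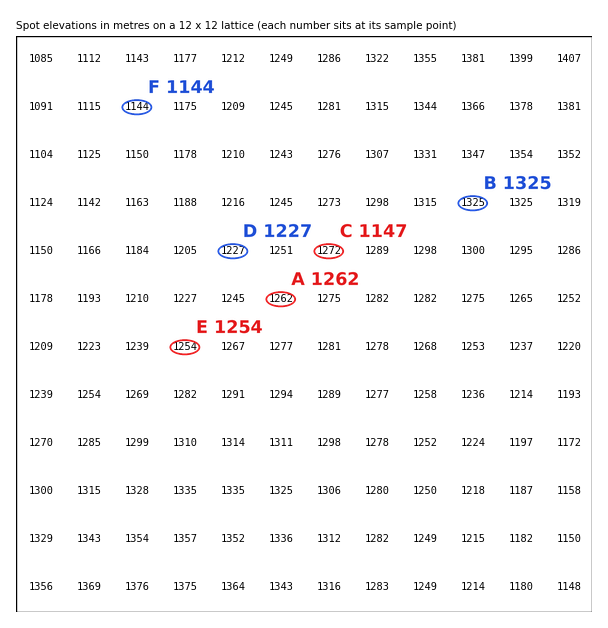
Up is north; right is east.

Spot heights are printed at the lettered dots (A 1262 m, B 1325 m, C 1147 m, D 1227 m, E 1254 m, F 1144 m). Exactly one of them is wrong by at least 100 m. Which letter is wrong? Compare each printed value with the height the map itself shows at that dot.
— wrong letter C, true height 1272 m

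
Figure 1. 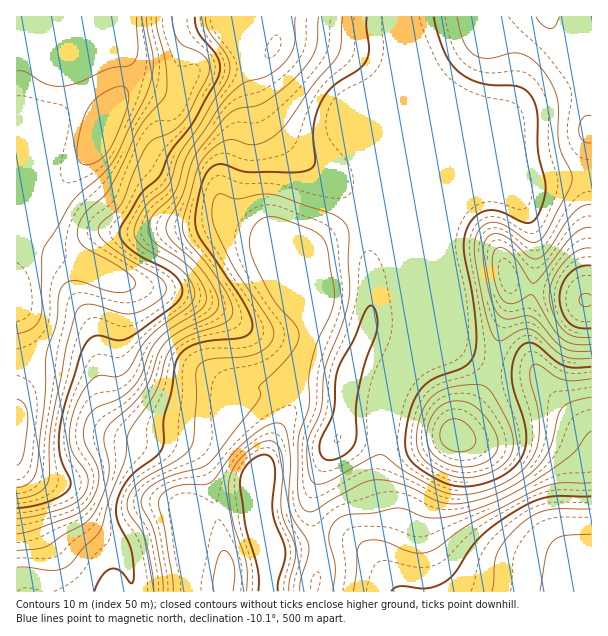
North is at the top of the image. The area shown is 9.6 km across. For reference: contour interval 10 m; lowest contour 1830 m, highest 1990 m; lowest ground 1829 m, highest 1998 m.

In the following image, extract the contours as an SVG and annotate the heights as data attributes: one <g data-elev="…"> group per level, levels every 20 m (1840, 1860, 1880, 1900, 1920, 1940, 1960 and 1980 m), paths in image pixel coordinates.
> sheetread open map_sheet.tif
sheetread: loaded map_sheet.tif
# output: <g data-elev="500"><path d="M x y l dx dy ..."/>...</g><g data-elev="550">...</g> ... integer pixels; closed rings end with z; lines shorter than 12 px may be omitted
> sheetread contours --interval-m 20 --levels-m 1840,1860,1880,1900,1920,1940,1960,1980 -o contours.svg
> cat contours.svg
<g data-elev="1840"><path d="M492 591l3-28 3-11 8-13 15-15 13-9 14-5 43-1"/></g><g data-elev="1860"><path d="M247 591l-1-27-13-43-4-27 0-12 4-14 10-12 14-11 12-4 4 1 4 2 5 11 1 13-2 42 3 11 11 27 0 10-6 23 0 10"/><path d="M353 591l3-19 1-21 3-6 3-3 8-2 9 0 31 12 9 1 8-1 10-5 32-23 69-35 21-6 31 0"/></g><g data-elev="1880"><path d="M163 591l-1-15-6-37-4-14-10-19-1-6 2-5 6-7 12-8 16-6 24-6 10-7 47-60 3-6-1-9 26-26 8-10 4-9 1-8-2-6-25-30-15-29-6-14-2-11 2-10 5-9 7-6 7-1 11 1 30 12 10 6 6 12 7 39 0 10-2 12-14 32-7 21-2 16 0 29-11 31 0 56 2 10 6 7 8 0 45-26 16-5 12 1 15 3 33 16 12 4 21-2 27-8 27-14 11-9 8-9 9-15 8-31 5-9 9-5 19-5"/></g><g data-elev="1900"><path d="M94 591l8-16 9-6 5 0 4 2 11 12 2-2-1-27-3-11-11-22-2-9 1-9 5-14 7-11 9-9 18-13 7-9 1-7 0-21 7-26 4-25 3-11 7-7 9-5 15-4 33-3 7-4 3-5-1-11-7-15-43-63-4-9-2-9 1-10 4-21 4-14 6-9 9-4 6 1 17 6 9 1 46 0 9-1 6-3 3-7-2-23 1-12 2-12 5-12 11-15 27-18 6-6 3-6 1-9-3-21 1-10"/><path d="M325 459l8 1 9-4 9-7 4-8 2-9-1-24 2-18 7-27 12-36 0-12-5-9-3 0-4 6-11 27-16 31-3 11-1 30-14 33 0 9z"/><path d="M434 17l4 16 7 20 6 10 8 9 11 7 12 4 37 4 7 3 5 6 6 15 1 39 7 30 1 9-6 21-4 9-5 3-7 0-21-10-12-2-12 4-10 11-5 12 0 12 11 62 1 25-1 15-4 9-6 6-33 13-7 6-7 8-7 15-5 20-1 16 3 12 6 8 9 7 17 10 12 4 10 2 12-1 24-8 11-7 8-7 6-9 3-9-1-21-11-33-2-14 1-16 6-14 6-5 8 0 6 3 16 15 9 5 11 2 16-1"/></g><g data-elev="1920"><path d="M17 551l21-2 9-3 17-12 19-9 9-8 10-19 7-22 0-12-5-24 3-12 25-24 12-14 6-12 9-25 7-11 14-11 30-14 7-8 1-10-6-14-15-21-27-25-4-8 1-9 15-25 12-39 30-39 12-10 21-3 10-6 24-18 17-19 6-9 3-9 2-28"/><path d="M460 467l14-1 14-5 8-8 2-10-5-15-14-18-11-7-13-2-12 4-9 8-6 12-1 13 2 11 6 7 12 8z"/><path d="M591 205l-9 1-9 7-24 36-10 9-5 1-4-2-21-18-12-5-6 1-5 4-2 6-1 9 6 40 5 14 6 8 7 3 18-3 6 1 8 5 15 18 9 7 10 4 18 0"/><path d="M591 116l-4-1-5 4-3 10 1 6 2 5 5 3 4 0"/><path d="M536 17l6 7 9 5 4-3 4-9"/></g><g data-elev="1940"><path d="M17 519l21-4 25-7 12-5 8-7 5-10 0-9-3-7-13-18-3-15 3-21 9-22 8-11 7-6 6-2 14 2 9-4 6-7 9-18 8-10 13-12 26-18 7-9 0-11-8-13-12-11-32-18-6-7-2-8 3-10 9-15 23-21 11-32 20-28 29-50 1-7-2-9-19-28-4-14"/><path d="M591 248l-7 0-6 3-14 11-11 17-4 17 4 18 11 16 11 7 16 0"/></g><g data-elev="1960"><path d="M17 499l12-2 9-4 7-5 3-6 2-9-1-32 3-19 14-75 8-30 4-8 5-4 7-1 32 9 12 0 9-3 12-7 7-6 4-6 0-6-4-6-34-20-18-13-9-9-3-7 4-8 14-11 6-8 12-31 13-27 6-5 20-9 9-8 7-10 19-38 1-9-3-8-8-6-15-7-6-6-4-12-1-10"/><path d="M591 295l-4-2-5 1-3 6 2 5 2 1 8-1"/></g><g data-elev="1980"><path d="M17 465l4-4 2-6 5-36-3-14-4-4-4-2"/><path d="M17 334l15-5 6-6 3-6 1-9 0-50 3-12 29-46 28-25 11-13 33-67 6-17 1-15-6-34 0-12"/></g>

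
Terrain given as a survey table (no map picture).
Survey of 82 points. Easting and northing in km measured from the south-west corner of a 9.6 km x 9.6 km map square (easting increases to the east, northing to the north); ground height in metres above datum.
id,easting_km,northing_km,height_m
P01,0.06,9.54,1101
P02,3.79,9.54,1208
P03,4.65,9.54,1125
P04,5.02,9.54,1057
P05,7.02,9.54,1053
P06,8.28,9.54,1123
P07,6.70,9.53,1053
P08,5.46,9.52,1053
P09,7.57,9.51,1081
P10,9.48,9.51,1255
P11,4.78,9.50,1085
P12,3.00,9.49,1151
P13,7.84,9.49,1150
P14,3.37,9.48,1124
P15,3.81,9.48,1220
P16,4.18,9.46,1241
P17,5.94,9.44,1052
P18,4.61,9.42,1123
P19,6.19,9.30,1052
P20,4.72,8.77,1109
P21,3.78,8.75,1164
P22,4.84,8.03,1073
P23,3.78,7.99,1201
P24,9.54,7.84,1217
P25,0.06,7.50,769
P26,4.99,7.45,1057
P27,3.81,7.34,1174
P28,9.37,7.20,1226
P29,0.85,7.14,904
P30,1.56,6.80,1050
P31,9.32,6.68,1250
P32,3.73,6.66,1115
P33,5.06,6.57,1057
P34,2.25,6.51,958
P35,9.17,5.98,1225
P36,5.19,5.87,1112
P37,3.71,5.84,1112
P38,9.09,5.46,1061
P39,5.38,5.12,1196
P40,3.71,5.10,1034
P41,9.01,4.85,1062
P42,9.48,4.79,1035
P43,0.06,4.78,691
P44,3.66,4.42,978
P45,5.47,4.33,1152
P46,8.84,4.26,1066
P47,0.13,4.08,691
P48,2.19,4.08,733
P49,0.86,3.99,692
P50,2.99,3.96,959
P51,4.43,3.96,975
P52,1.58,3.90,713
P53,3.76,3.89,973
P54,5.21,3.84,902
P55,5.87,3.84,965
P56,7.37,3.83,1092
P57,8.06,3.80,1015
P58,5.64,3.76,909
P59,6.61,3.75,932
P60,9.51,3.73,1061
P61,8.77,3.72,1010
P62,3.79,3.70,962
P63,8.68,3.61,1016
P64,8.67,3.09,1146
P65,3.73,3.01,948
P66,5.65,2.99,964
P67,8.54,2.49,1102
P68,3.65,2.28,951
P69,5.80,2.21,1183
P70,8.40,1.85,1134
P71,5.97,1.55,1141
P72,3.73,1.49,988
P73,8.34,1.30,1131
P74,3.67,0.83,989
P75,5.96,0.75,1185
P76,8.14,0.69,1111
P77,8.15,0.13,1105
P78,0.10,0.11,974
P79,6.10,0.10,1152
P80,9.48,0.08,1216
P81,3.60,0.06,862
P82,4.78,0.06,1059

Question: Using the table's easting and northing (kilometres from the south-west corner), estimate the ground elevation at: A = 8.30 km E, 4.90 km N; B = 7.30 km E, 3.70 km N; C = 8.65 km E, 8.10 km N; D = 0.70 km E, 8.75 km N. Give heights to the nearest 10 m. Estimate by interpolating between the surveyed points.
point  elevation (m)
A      1080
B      1080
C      1200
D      1050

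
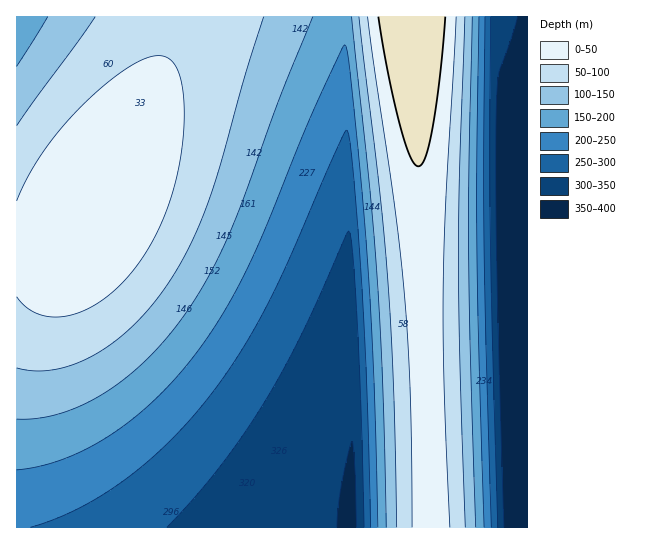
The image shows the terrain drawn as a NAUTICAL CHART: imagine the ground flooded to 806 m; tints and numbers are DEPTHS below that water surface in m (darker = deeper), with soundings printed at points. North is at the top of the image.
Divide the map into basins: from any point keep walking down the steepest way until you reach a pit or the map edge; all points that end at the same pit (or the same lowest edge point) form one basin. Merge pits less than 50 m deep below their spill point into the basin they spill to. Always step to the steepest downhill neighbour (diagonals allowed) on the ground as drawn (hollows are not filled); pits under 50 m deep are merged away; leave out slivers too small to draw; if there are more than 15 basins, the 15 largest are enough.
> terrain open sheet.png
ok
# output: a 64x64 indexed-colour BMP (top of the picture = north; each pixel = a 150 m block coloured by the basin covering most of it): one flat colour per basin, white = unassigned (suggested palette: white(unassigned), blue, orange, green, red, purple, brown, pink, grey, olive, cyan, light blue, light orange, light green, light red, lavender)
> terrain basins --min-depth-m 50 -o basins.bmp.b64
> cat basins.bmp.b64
<image width="64" height="64" href="data:image/bmp;base64,Qk12CAAAAAAAAHYAAAAoAAAAQAAAAEAAAAABAAQAAAAAAAAIAAATCwAAEwsAABAAAAAAAAAA////ALR3HwAOf/8ALKAsACgn1gC9Z5QAS1aMAMJ34wB/f38AIr28AM++FwDox64AeLv/AIrfmACWmP8A1bDFABERERERERERERERERERERERERERERERERERIiIiIiIiEREREREREREREREREREREREREREREREREREiIiIiIiIRERERERERERERERERERERERERERERERERESIiIiIiIhERERERERERERERERERERERERERERERERERIiIiIiIiEREREREREREREREREREREREREREREREREREiIiIiIiIRERERERERERERERERERERERERERERERERESIiIiIiIhERERERERERERERERERERERERERERERERERIiIiIiIiEREREREREREREREREREREREREREREREREREiIiIiIiIRERERERERERERERERERERERERERERERERESIiIiIiIhERERERERERERERERERERERERERERERERERIiIiIiIiEREREREREREREREREREREREREREREREREREiIiIiIiIRERERERERERERERERERERERERERERERERESIiIiIiIhERERERERERERERERERERERERERERERERERIiIiIiIiEREREREREREREREREREREREREREREREREREiIiIiIiIRERERERERERERERERERERERERERERERERESIiIiIiIhERERERERERERERERERERERERERERERERERIiIiIiIiERERERERERERERERERERERERERERERERERIiIiIiIiIREREREREREREREREREREREREREREREREREiIiIiIiIhERERERERERERERERERERERERERERERERESIiIiIiIiERERERERERERERERERERERERERERERERERIiIiIiIiIREREREREREREREREREREREREREREREREREiIiIiIiIhERERERERERERERERERERERERERERERERESIiIiIiIiERERERERERERERERERERERERERERERERERIiIiIiIiIREREREREREREREREREREREREREREREREREiIiIiIiIhERERERERERERERERERERERERERERERERESIiIiIiIiERERERERERERERERERERERERERERERERERIiIiIiIiIREREREREREREREREREREREREREREREREREiIiIiIiIhERERERERERERERERERERERERERERERERESIiIiIiIiERERERERERERERERERERERERERERERERERIiIiIiIiIREREREREREREREREREREREREREREREREREiIiIiIiIhERERERERERERERERERERERERERERERERESIiIiIiIiERERERERERERERERERERERERERERERERERIiIiIiIiIREREREREREREREREREREREREREREREREREiIiIiIiIhERERERERERERERERERERERERERERERERESIiIiIiIiERERERERERERERERERERERERERERERERERIiIiIiIiIzMzEREREREREREREREREREREREREREREREiIiIiIiIjMzMzERERERERERERERERERERERERERERESIiIiIiIiMzMzMxERERERERERERERERERERERERERERIiIiIiIiIzMzMzEREREREREREREREREREREREREREREiIiIiIiIjMzMzMxERERERERERERERERERERERERERESIiIiIiIiMzMzMzMRERERERERERERERERERERERERERIiIiIiIiIzMzMzMxEREREREREREREREREREREREREREiIiIiIiIjMzMzMzMREREREREREREREREREREREREREiIiIiIiIiMzMzMzMxERERERERERERERERERERERERESIiIiIiIiIzMzMzMzMRERERERERERERERERERERERERIiIiIiIiIjMzMzMzMxEREREREREREREREREREREREREiIiIiIiIiMzMzMzMzMRERERERERERERERERERERERESIiIiIiIiIzMzMzMzMxERERERERERERERERERERERERIiIiIiIiIjMzMzMzMzMREREREREREREREREREREREREiIiIiIiIiMzMzMzMzMxERERERERERERERERERERERESIiIiIiIiIzMzMzMzMzMRERERERERERERERERERERERIiIiIiIiIjMzMzMzMzMxEREREREREREREREREREREREiIiIiIiIiMzMzMzMzMzMRERERERERERERERERERERESIiIiIiIiIzMzMzMzMzMxERERERERERERERERERERERIiIiIiIiIjMzMzMzMzMzMREREREREREREREREREREREiIiIiIiIiMzMzMzMzMzMxERERERERERERERERERERESIiIiIiIiIzMzMzMzMzMzMRERERERERERERERERERERIiIiIiIiIjMzMzMzMzMzMxEREREREREREREREREREREiIiIiIiIiMzMzMzMzMzMzMRERERERERERERERERERESIiIiIiIiIzMzMzMzMzMzMxERERERERERERERERERERIiIiIiIiIjMzMzMzMzMzMzEREREREREREREREREREREiIiIiIiIiMzMzMzMzMzMzMxERERERERERERERERERESIiIiIiIiIzMzMzMzMzMzMzERERERERERERERERERERIiIiIiIiIjMzMzMzMzMzMzMREREREREREREREREREREiIiIiIiIi"/>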